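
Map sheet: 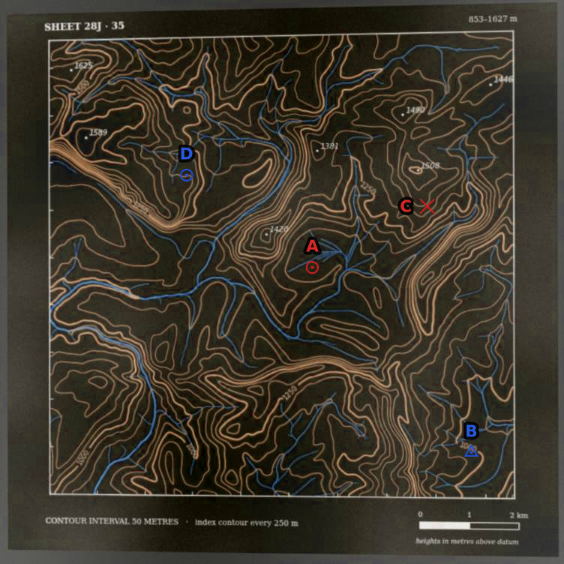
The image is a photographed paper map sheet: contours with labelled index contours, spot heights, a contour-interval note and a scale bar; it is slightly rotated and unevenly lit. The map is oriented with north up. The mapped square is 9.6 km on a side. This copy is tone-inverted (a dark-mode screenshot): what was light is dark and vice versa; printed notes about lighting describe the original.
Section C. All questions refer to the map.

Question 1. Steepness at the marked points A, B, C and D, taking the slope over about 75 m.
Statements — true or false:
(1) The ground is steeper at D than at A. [true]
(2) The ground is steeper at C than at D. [true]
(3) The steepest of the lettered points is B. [false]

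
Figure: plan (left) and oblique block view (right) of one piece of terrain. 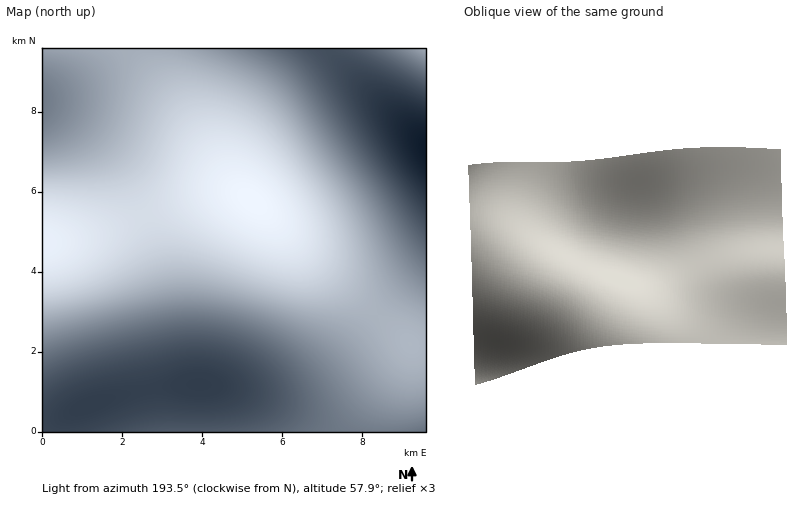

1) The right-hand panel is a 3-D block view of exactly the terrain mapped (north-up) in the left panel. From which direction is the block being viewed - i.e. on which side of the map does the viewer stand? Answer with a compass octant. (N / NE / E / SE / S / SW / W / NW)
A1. N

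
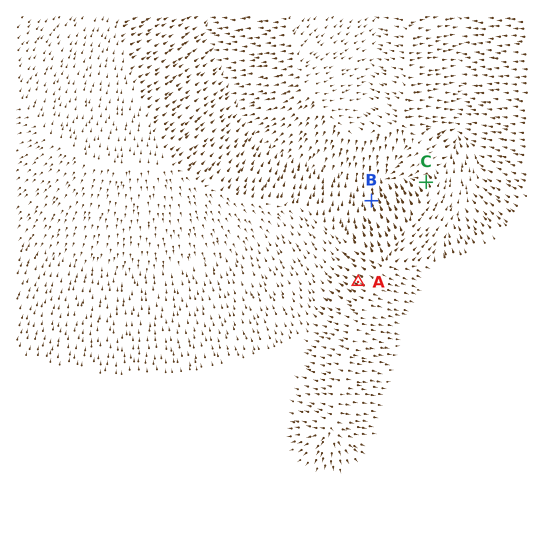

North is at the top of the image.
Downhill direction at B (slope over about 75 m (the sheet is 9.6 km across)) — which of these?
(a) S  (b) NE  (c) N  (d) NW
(c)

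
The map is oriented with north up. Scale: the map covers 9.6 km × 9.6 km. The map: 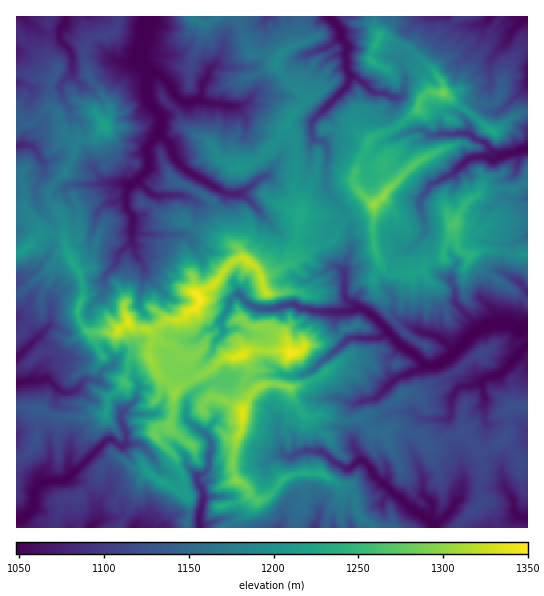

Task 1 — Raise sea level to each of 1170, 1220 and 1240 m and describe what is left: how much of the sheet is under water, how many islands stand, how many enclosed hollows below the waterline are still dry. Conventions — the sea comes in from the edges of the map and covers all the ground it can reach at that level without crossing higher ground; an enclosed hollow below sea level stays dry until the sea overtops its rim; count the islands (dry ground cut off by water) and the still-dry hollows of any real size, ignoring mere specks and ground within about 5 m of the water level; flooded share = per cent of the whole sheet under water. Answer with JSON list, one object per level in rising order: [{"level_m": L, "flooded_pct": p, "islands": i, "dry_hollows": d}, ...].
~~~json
[{"level_m": 1170, "flooded_pct": 61, "islands": 1, "dry_hollows": 0}, {"level_m": 1220, "flooded_pct": 83, "islands": 4, "dry_hollows": 0}, {"level_m": 1240, "flooded_pct": 88, "islands": 4, "dry_hollows": 0}]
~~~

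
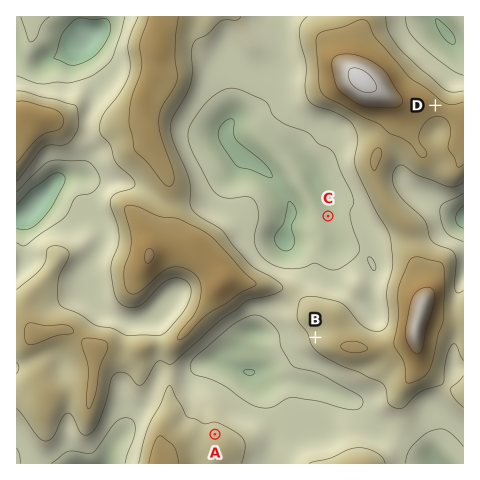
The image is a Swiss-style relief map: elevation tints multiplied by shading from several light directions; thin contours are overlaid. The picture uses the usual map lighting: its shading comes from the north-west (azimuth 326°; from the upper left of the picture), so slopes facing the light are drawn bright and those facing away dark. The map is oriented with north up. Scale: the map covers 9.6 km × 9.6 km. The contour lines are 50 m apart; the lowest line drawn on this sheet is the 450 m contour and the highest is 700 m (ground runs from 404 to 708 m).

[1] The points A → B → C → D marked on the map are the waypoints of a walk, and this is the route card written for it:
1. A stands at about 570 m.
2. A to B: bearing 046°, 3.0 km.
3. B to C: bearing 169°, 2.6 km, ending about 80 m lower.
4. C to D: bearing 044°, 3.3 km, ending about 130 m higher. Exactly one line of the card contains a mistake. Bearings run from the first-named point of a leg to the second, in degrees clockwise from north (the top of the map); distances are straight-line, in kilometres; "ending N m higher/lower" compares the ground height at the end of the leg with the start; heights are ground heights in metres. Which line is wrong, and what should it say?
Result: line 3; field bearing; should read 6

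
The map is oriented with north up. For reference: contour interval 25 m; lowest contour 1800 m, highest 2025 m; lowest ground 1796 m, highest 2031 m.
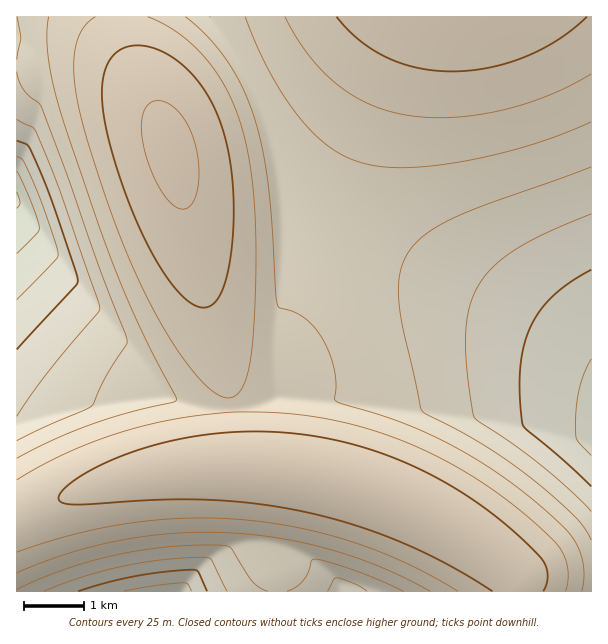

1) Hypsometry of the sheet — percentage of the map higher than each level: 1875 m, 94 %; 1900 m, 86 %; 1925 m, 75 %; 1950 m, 55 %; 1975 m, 38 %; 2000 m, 20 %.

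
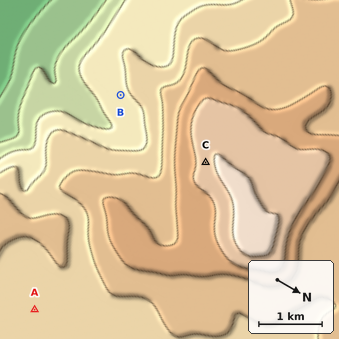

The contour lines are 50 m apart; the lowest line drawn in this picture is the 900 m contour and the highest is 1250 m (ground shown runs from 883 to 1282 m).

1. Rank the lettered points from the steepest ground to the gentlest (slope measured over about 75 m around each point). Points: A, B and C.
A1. C B A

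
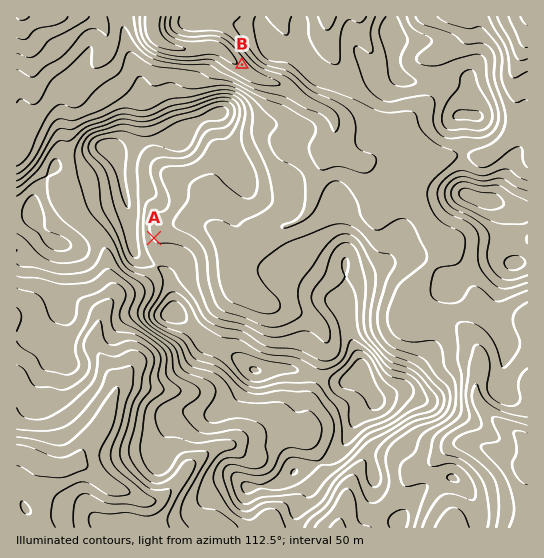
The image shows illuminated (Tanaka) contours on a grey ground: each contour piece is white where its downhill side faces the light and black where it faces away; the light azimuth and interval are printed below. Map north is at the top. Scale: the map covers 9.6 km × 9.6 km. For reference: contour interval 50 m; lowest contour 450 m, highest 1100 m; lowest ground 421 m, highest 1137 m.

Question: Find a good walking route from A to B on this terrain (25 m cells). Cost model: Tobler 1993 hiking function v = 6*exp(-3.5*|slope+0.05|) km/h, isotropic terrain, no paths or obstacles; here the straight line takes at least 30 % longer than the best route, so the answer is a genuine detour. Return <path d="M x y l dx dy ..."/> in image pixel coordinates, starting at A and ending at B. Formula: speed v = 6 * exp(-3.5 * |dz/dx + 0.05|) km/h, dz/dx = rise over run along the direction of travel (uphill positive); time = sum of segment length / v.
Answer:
<path d="M154 238l8-8 1-3 44-44 15-14 3-2 12-12 24-48 0-8-3-5-12-12-4-8 0-3 1-2 0-2-1-2"/>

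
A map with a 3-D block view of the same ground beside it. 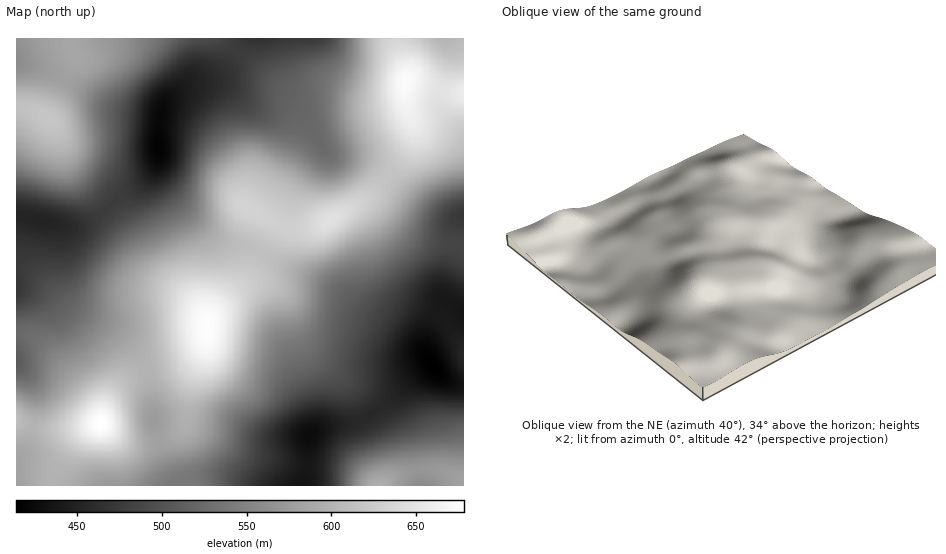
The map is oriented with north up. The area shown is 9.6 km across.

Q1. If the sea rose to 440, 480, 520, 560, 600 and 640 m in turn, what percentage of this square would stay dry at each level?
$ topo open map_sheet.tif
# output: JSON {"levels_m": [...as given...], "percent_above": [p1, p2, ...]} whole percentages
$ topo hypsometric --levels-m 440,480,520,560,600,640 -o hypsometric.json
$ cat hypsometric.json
{"levels_m": [440, 480, 520, 560, 600, 640], "percent_above": [96, 80, 63, 46, 26, 7]}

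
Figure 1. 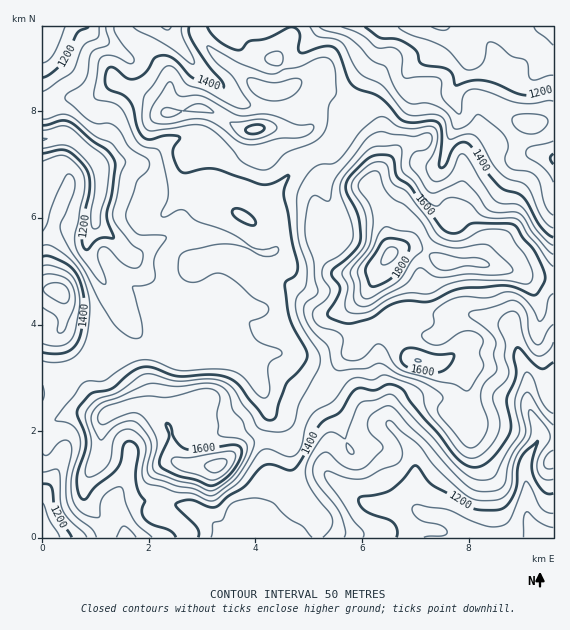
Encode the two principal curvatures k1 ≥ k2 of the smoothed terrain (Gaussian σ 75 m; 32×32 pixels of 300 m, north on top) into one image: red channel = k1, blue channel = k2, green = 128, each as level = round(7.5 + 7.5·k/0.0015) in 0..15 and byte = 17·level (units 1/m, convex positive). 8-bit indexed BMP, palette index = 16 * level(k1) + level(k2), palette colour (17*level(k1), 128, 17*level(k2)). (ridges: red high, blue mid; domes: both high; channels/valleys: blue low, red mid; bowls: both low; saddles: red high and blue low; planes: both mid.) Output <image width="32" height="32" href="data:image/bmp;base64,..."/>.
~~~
<image width="32" height="32" href="data:image/bmp;base64,Qk02CAAAAAAAADYEAAAoAAAAIAAAACAAAAABAAgAAAAAAAAEAAATCwAAEwsAAAABAAAAAAAAAIAAABGAAAAigAAAM4AAAESAAABVgAAAZoAAAHeAAACIgAAAmYAAAKqAAAC7gAAAzIAAAN2AAADugAAA/4AAAACAEQARgBEAIoARADOAEQBEgBEAVYARAGaAEQB3gBEAiIARAJmAEQCqgBEAu4ARAMyAEQDdgBEA7oARAP+AEQAAgCIAEYAiACKAIgAzgCIARIAiAFWAIgBmgCIAd4AiAIiAIgCZgCIAqoAiALuAIgDMgCIA3YAiAO6AIgD/gCIAAIAzABGAMwAigDMAM4AzAESAMwBVgDMAZoAzAHeAMwCIgDMAmYAzAKqAMwC7gDMAzIAzAN2AMwDugDMA/4AzAACARAARgEQAIoBEADOARABEgEQAVYBEAGaARAB3gEQAiIBEAJmARACqgEQAu4BEAMyARADdgEQA7oBEAP+ARAAAgFUAEYBVACKAVQAzgFUARIBVAFWAVQBmgFUAd4BVAIiAVQCZgFUAqoBVALuAVQDMgFUA3YBVAO6AVQD/gFUAAIBmABGAZgAigGYAM4BmAESAZgBVgGYAZoBmAHeAZgCIgGYAmYBmAKqAZgC7gGYAzIBmAN2AZgDugGYA/4BmAACAdwARgHcAIoB3ADOAdwBEgHcAVYB3AGaAdwB3gHcAiIB3AJmAdwCqgHcAu4B3AMyAdwDdgHcA7oB3AP+AdwAAgIgAEYCIACKAiAAzgIgARICIAFWAiABmgIgAd4CIAIiAiACZgIgAqoCIALuAiADMgIgA3YCIAO6AiAD/gIgAAICZABGAmQAigJkAM4CZAESAmQBVgJkAZoCZAHeAmQCIgJkAmYCZAKqAmQC7gJkAzICZAN2AmQDugJkA/4CZAACAqgARgKoAIoCqADOAqgBEgKoAVYCqAGaAqgB3gKoAiICqAJmAqgCqgKoAu4CqAMyAqgDdgKoA7oCqAP+AqgAAgLsAEYC7ACKAuwAzgLsARIC7AFWAuwBmgLsAd4C7AIiAuwCZgLsAqoC7ALuAuwDMgLsA3YC7AO6AuwD/gLsAAIDMABGAzAAigMwAM4DMAESAzABVgMwAZoDMAHeAzACIgMwAmYDMAKqAzAC7gMwAzIDMAN2AzADugMwA/4DMAACA3QARgN0AIoDdADOA3QBEgN0AVYDdAGaA3QB3gN0AiIDdAJmA3QCqgN0Au4DdAMyA3QDdgN0A7oDdAP+A3QAAgO4AEYDuACKA7gAzgO4ARIDuAFWA7gBmgO4Ad4DuAIiA7gCZgO4AqoDuALuA7gDMgO4A3YDuAO6A7gD/gO4AAID/ABGA/wAigP8AM4D/AESA/wBVgP8AZoD/AHeA/wCIgP8AmYD/AKqA/wC7gP8AzID/AN2A/wDugP8A/4D/AHOFhMbGgqaV1tmkl4WHh4iXqbi2tqiXlpeYhYaWlnSEk6bYxoSVyNi1cKGUZYeHh4fIqHR1hoZ1hXSFlqWVgqhyp/l1dJakcZBh9XKDhXeHt7eEc4WGhnWGhZeYt6Vwx4KV+KaEg+WFpqb6t6KEd6fGY4GUlYaGhIaFp6jJtZDXppDY+aaQxvr59/r7tXF1xZRRlrmnh6eDhYXHtraDkPuncXT3lmFi1rWElOf3sbXqp4Gmuae4pXJ1l9qpp5WQ1qdzY/WEUoTWpnSEg6S0trfWg5WWhoWAhnbHuLmoybFwuLTE+/ejxciWhqeWqIVzlseWpoaEUnWXuNiXuJiogLWGhpXG5/fYl7a4yreWc4SYp7iodZVzlqamlbaWhZRw6ZZ1poRjlqi3xtjq2JVyhpeXp7d0p4RzcpOVx4WWpoDHlIOTdYWWuJVicpKSlISnhoeVxZamotjo+LaouLilgbWntpN1hYSTg3V1dYaFhoVldIW42qak5/i21qeWloC0x8napYSHh4aGhneHdoaYl4SFpoSlhZamg2OE2cmnkNi3lueWg4eGh5iYh3aHp4eGlKjJp6WTk5eGl4STkoNgx8eW+LaThYaImJeXl6eGdmWVyLfG9tdiYoOTY3OUhlLFpun8poGDp5eGhYZ1dYaXhaWEc2Ol+LektriGdYWEhPaVyNilgMe2lJeYmIeGp7inhXTI5tfp2adytci2x/f3ybXGtoDFx2GEqZiYp6enhXVzlsSDhdf5yKL3+PfYp5e4pMW0cLWgpZWThoWFhIOWhIO5p3RClOjYxrR0lbe4t7eDpsakcLW4qKeFhoaWp7iEhMiohGSl1HXIhVKUtsjplmKYt7aAyaiHqJeHl6iohnSFt5eCdbXHp8eRt7iEY8WlY4e42IClt3eGl4eHl4WEhZW4laPI6LbIhYKop4eFpqZ1h7jqkKW4hoW3h3aFhZeWgqemstn7toOUYZXHl4aGp6fY67Rgk6NzhqiYl5eXp6iEgpZzhdf4hIOBguiHdHSUg4CxkJSlpraSlqeWg6KSg5aVgnOFtqbW1uew6ZWWloOVkFCl2JWV6KWBYHLF+Pv25ui3g4SmtqXH+pCkpoaVubjpw8iXZYTI+/f39vaCoaBzhbd1haXHdGTFooOmlsfIuLfHt7aGtaW3lce3cIC01raElqe2qKdzhbRhyLmnhnWnhpeFpuq1lrjHhIBy1/i158aXp4WGpnOnyaSkloWFdJVlhoa3yGOFx7dwpPfGg5STpsmodYa3hnSFpmSFhoeHhWV3p7ahlca2gJP3pXSWuJaDuMiWlqe4ppeXdJaXh5iGhYeWgsjHlnSh+aVjh4aFp7aTlJWEcpN0hYSXmIeHhoY="/>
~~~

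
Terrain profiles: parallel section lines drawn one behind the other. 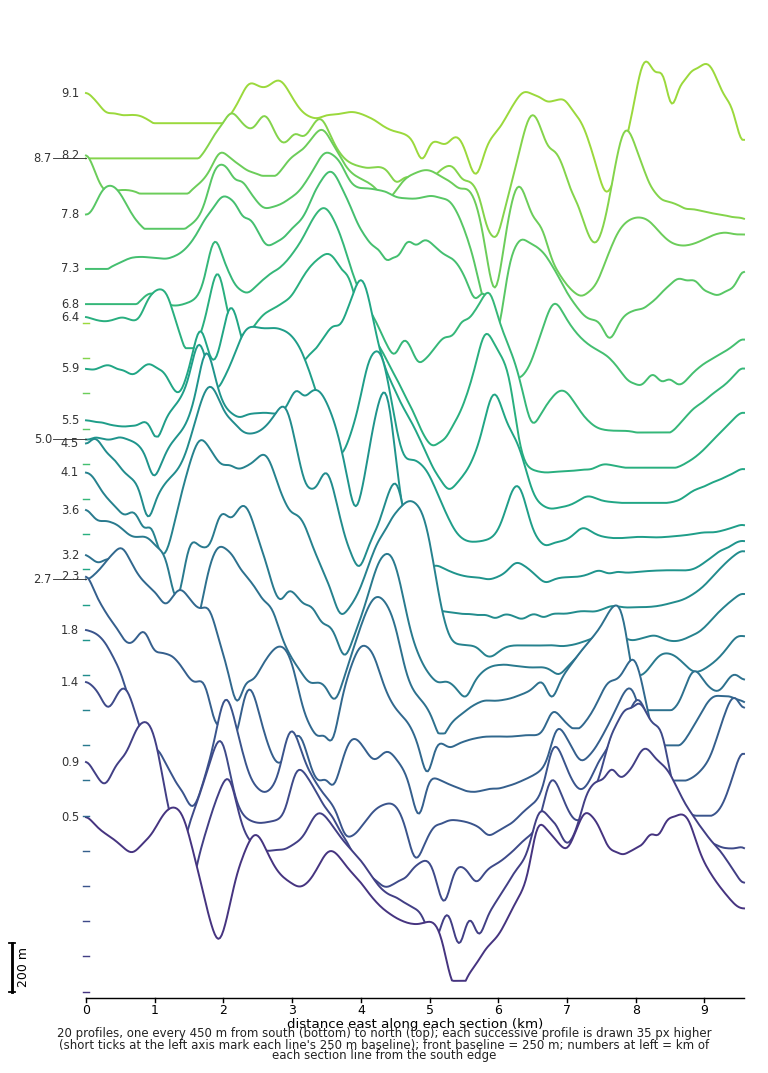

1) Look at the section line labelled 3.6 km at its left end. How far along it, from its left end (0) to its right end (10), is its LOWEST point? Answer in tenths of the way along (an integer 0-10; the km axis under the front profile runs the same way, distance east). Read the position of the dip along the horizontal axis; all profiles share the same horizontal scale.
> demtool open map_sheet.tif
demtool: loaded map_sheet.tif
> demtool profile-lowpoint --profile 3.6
6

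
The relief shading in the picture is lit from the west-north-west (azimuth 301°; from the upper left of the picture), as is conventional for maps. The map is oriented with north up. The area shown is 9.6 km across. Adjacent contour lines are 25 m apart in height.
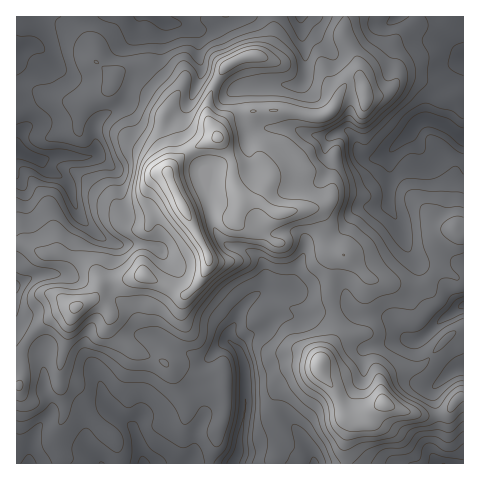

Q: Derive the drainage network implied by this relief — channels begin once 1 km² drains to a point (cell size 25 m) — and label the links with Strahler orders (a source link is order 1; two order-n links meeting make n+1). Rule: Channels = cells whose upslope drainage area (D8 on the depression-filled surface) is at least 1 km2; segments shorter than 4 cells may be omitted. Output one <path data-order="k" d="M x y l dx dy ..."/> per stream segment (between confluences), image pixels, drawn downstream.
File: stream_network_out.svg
<path data-order="1" d="M400 463l44 0"/><path data-order="1" d="M299 432l2 2 11 19 2 7 0 3"/><path data-order="2" d="M134 430l4 10 3 18 2 1 0 4 1 0"/><path data-order="1" d="M199 427l-4 11 0 14-2 4-7 7-4 0"/><path data-order="1" d="M134 425l0 5"/><path data-order="1" d="M45 388l0 3 7 12 0 8-14 16-5 10-2 7 0 5-2 2 0 12"/><path data-order="1" d="M439 383l14-13 6-2 4 0 0-1"/><path data-order="1" d="M96 371l0 3 5 10 2 14 2 5 15 16 5 2 9 9"/><path data-order="2" d="M239 351l6 18 0 42-1 1 0 6-1 1 0 6-2 7 0 5-2 1 0 11-1 2 0 3-4 7 0 2"/><path data-order="1" d="M364 350l3-2 3-1 15-1 1-2 13-2 1-1 16 0 1-1"/><path data-order="2" d="M230 342l9 9"/><path data-order="2" d="M417 340l2 0 6-4 17-17 7-4 10-8 4-1 0-1"/><path data-order="1" d="M147 335l12 2 9 5 6 5 23 10 12 0 15-15 6 0"/><path data-order="1" d="M264 329l-4 3-8 2-13 13 0 4"/><path data-order="1" d="M361 315l23 0 2 1 24 24 7 0"/><path data-order="2" d="M257 294l-16 15-4 7 0 3-8 15 0 7 1 1"/><path data-order="1" d="M42 274l-7 2-14 8-3 0-1 2"/><path data-order="1" d="M157 250l-3 0-4-5-5 0-1-1-29 0-11-5-8-5-16-17-7-18-3-12-2-4-7-7-12-4-11-13"/><path data-order="1" d="M305 249l-1 7-7 13 0 3-2 1 0 10-2 4-3 4-27 0-6 3"/><path data-order="1" d="M404 237l-7-17-5-6-3-7 0-4"/><path data-order="1" d="M384 207l5-4"/><path data-order="2" d="M389 203l0-50 11-12"/><path data-order="1" d="M208 194l0 6 1 1 0 6 1 1 1 13 3 7 4 8 12 10 11 2 15 7 8 9 0 23-7 7"/><path data-order="1" d="M17 176l0-25"/><path data-order="1" d="M328 172l1-1 0-9-3-5 0-12 1-4 7-7"/><path data-order="2" d="M38 159l-11-4-7-4-3 0"/><path data-order="1" d="M102 158l-4-3-4 0"/><path data-order="2" d="M94 155l-3 2-35-2-9 4-9 0"/><path data-order="1" d="M18 141l0 7-1 0 0 3"/><path data-order="3" d="M400 141l12-11"/><path data-order="1" d="M411 139l0-7 1-2"/><path data-order="2" d="M334 134l8-3 6 0 7 7 3 13 7 7 13 0 4-3 2 0 15-14 1 0"/><path data-order="1" d="M253 131l7-1 2-1 33 0 10 4 9 1 1 2 17 0 2-2"/><path data-order="3" d="M412 130l8-10 13 0 15 9 5 1 5 4 4 3 1 0 0-1"/><path data-order="1" d="M122 105l-5 4-14 7-7 7-1 2 1 28-2 2"/><path data-order="1" d="M192 98l9-22 0-14-2-6 0-21-6-6-7-3-4-1-7 0-1-1-6 0-4-3-5-4-2 0"/><path data-order="1" d="M255 87l10-2 1-1 34 0 5-4 0-33-1-1 0-7-2-1 0-14-1-2 0-5"/><path data-order="1" d="M38 47l-13 0-6 3-2 0 0 2"/><path data-order="1" d="M447 45l9 9 6 1 1 2"/><path data-order="1" d="M141 17l16 0"/>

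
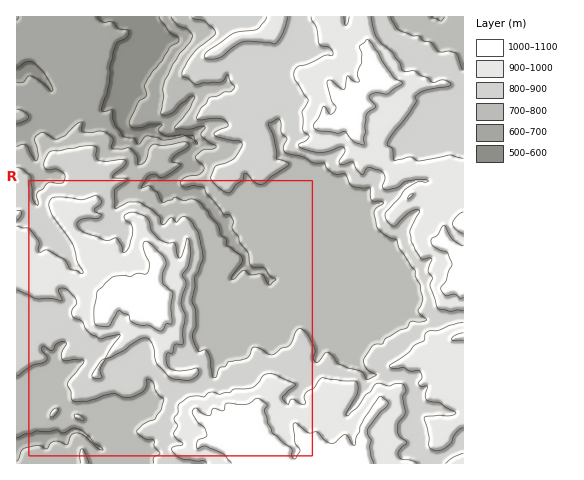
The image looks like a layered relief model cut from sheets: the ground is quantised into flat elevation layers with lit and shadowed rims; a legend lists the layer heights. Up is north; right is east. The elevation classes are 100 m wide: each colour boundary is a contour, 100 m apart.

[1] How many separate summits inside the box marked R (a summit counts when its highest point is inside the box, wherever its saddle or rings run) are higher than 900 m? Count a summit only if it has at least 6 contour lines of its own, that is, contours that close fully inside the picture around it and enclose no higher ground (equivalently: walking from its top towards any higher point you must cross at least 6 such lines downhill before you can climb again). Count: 0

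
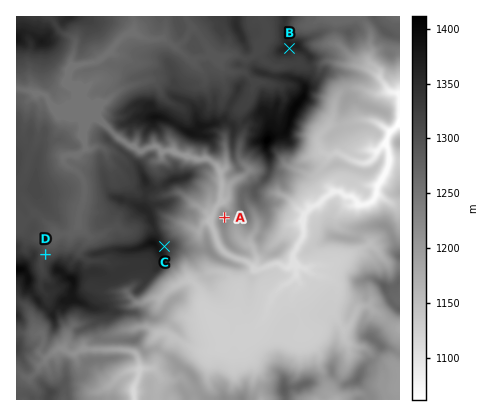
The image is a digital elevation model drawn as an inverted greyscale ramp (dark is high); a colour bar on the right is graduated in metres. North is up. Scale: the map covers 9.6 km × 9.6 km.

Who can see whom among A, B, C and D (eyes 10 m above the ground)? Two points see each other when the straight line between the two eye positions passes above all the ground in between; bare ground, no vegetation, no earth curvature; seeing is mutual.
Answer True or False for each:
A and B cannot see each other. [True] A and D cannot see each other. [True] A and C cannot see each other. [False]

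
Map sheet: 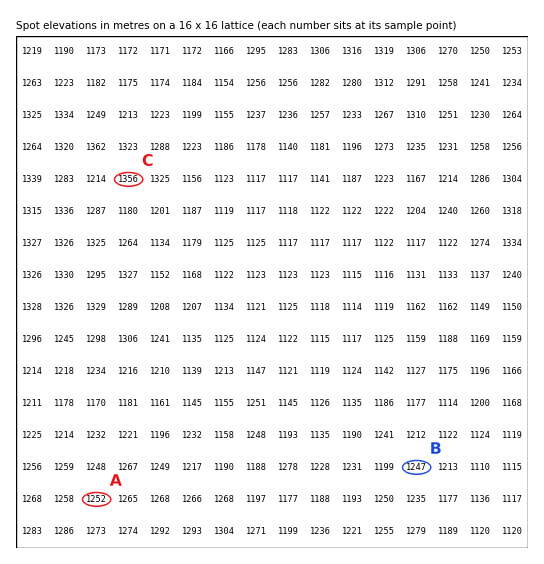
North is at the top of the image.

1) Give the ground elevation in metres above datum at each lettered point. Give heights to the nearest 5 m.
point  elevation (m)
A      1250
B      1245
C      1355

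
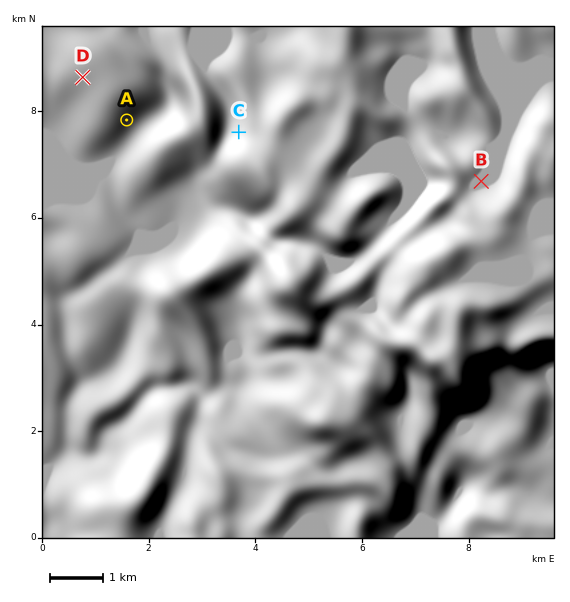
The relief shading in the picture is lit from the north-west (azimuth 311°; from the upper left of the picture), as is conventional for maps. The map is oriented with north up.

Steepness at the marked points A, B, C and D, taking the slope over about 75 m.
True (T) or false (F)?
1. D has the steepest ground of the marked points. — F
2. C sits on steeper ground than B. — T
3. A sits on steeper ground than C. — F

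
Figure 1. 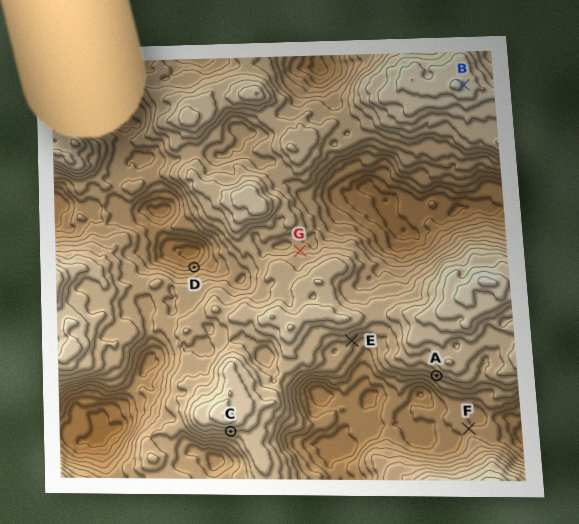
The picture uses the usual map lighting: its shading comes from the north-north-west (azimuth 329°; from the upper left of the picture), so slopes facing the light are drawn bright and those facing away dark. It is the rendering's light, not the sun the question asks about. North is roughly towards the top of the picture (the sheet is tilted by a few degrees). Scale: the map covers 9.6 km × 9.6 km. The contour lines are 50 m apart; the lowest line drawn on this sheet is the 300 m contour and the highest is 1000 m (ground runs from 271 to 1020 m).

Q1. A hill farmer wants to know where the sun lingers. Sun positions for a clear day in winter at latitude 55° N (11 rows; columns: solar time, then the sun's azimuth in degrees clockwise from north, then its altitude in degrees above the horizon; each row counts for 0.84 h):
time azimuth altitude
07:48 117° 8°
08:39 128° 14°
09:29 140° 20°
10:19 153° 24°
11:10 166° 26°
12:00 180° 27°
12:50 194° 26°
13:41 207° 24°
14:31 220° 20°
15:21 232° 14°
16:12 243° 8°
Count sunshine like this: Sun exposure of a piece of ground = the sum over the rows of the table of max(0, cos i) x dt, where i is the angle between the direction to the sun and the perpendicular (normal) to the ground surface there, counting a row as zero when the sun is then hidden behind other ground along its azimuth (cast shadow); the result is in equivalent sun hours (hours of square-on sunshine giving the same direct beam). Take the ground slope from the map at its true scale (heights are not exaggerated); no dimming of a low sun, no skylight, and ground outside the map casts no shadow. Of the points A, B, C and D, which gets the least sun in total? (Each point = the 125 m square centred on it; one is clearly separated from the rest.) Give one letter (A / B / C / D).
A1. D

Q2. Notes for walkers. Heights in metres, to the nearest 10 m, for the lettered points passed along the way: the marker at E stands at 630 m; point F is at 510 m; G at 640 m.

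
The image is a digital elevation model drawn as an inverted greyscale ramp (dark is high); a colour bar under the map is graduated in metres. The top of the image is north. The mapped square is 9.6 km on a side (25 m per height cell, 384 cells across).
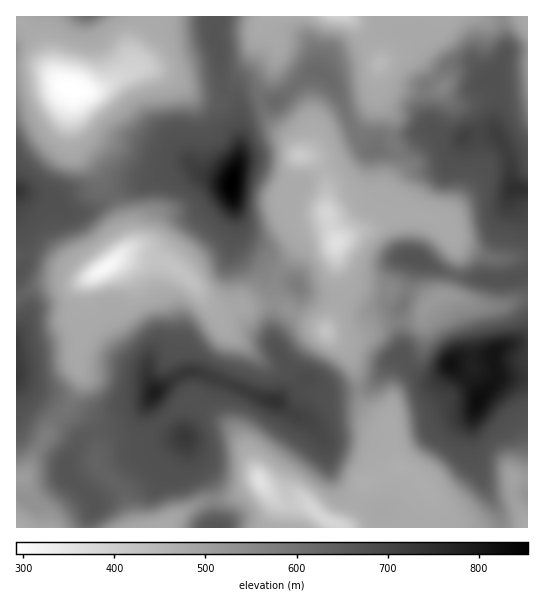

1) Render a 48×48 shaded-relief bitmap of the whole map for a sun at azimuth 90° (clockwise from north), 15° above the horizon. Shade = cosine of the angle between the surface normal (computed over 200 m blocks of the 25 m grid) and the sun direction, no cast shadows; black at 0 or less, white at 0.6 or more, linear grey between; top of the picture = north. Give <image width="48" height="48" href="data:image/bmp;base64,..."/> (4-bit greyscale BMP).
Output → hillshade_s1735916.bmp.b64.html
<image width="48" height="48" href="data:image/bmp;base64,Qk32BAAAAAAAAHYAAAAoAAAAMAAAADAAAAABAAQAAAAAAIAEAAATCwAAEwsAABAAAAAAAAAAAAAAABEREQAiIiIAMzMzAERERABVVVUAZmZmAHd3dwCIiIgAmZmZAKqqqgC7u7sAzMzMAN3d3QDu7u4A////AFVlIUm6h3dRAmndqHeJp0I1Z3dmZlRHqkVkEUeql4mEIli8uoeIU0VWZ3d2ZUNJqWZCI1eIdnmYdnmquWZ0JGZmZ3d2VCJ8lmQRNXeHZVd4mZvMtkZSNoh2ZndmQQO9hVIBV4h2VWZneK3uozQxJ7p2ZndkACbelWMCWIdlVmZmeK79gzMgKeyHd2ZRAVjdhYUSV4dVZmZmeK/6ZDEBSe6Xd1QQFGjLdZhTRodVZmVWib/YUhEkad+3djADVniZdqqENWZlZmVGis7GIBNWed+3dQAlVWiHd6qVRFZlZmZWisyEEkVnid64dAA1Q2qod5mXZVVVVXh2eJljNFZ4id6odAA0MkrKd4iZhkRFMmqXd3dkRXmHic2ocwBFQSjLmIiaqFMjMUq5dmVVZomHecyHgwBFQiabqZmrymEBMkipdmZ4d2d3ectUdBI0REV5qqq9yVEAI2hmd4iHdlZnm9khRUQhR3VpqprOyEEBNHlleIiIY0aJvKYQJXYQOHVpqqrOyFIBI2h2ebl1EVm7qXUgFIgwFmVpqqreuGQiEld3ndlRAozcllVCAnlRFFRGmpvup2ZUEDZ3vrdCApzLlTVUJIljI0RVZ4rul2ZmQiVnvIZUJIqqhURERYllRERERWnep2ZmZVVXqWZlRHeJh2VERZp2VmVUM2ndp2ZndmZohlVlRWZ6qGVDRXqHZURFVJvcunRFZWZ4cyRlVmV7qGZDRWiHUzRWd6zcvcczRGd3QQN3d2aLqGVCNEZmZUVmZpvsq9tzI1ZlMAN5mIiKuVMwA1Z5pjVmVXncqay3M0VUIAN6qamKuUIgAlettRJVVXirqpq6YzRDECR5u7qKykEhAVi8lQA1ZneImruZhkMhEkV5zbiKuVMzNFeYdAA2Znd3eLy4dlMRNVVq7qeKp0RFVmd3YwBGZod3d5u5dlQiNTJ+/pebpSNWZmZmYgA1Z4h3eIiId2UzQwGf/oeKlTRmZmZlUgA0Z6mHiYdlVmZVQgGv/pd5hUVmZlQzVCMzV5mIiHZURWZlQgKv/7d4hlVmZDMTVlVDWImql0RERWZURBGO/+p3ZVRGZDMkZmZUeavLhjI0RFZVZTFd//yFRDE2dlMkZnZUed3JdkMzM1ZmZlJK7/yFRBFGdkNFVnZWif2pdUMiI0VmZmRJ39p2UxJWdTRWVXZXmuyqhCIyIjVmdmVpzbmHUhV3dBNmZWZoqtzMlREzIjRWZVZpupuXQSioYwFXdVVorN3chjATNEVVQkVpl4u3Qmu4UhNnZEVnrN7rhlIBNWZVICV5lniXRJy3YyNmQkVnvt7qdlMzNFVUACaJqFVmZ62nZCNnQTZozt7ZZTRWVUNDADeauVJGaL24ZDNFQjVoz923VEV3dkMyADi7qVIleLy4ZVQiM0Vnz7uWVVeJdUNBAEncmGIUaLuYZWZCIkZWv5h2VmeJdUVBAVrth2MkeKp3ZmZlMkZFvnd2VWiIdWZAAmrthmRGiIdmZmZmU0ZWrWZlM2qodmZAAmrtl2ZomHQ1ZmZmZVVXqg=="/>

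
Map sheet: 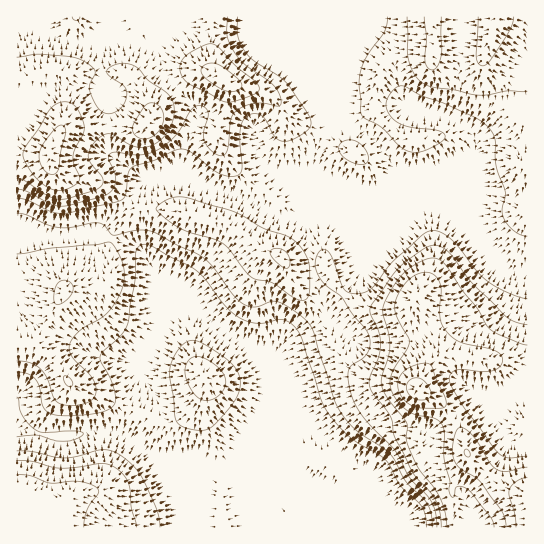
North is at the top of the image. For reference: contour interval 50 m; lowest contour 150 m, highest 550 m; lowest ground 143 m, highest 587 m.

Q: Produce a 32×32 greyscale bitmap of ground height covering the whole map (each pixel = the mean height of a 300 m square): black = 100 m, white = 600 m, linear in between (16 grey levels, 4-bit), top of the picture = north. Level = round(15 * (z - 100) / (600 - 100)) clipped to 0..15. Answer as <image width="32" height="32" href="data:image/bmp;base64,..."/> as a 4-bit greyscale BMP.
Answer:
<image width="32" height="32" href="data:image/bmp;base64,Qk12AgAAAAAAAHYAAAAoAAAAIAAAACAAAAABAAQAAAAAAAACAAATCwAAEwsAABAAAAAAAAAAAAAAABEREQAiIiIAMzMzAERERABVVVUAZmZmAHd3dwCIiIgAmZmZAKqqqgC7u7sAzMzMAN3d3QDu7u4A////AGZmZVRCIiIiIiIiIiN6qs5mZmZUMiIiIiIiIiIkiqveZmZmVDIiIiIiIiIiR6u83mVVVUMiIiIiIiIiI2mrzM1DMzQyIiIiIiIiIjWKrNy6IiIiIiIiIiIiIiRXmqzLqhIiIiIzMzIiIiJFaJqsuqojREMzM0RDIiIjVnm8y6qqI1ZUMiNFVCIiJGeK3sqqqjRmUyIjRVQiIjVni93KqqpVZUMiI0VDIiI1Znq8y7uqZlRDMiIzIiIiRVV5q7uqqVZVRDIiIiIjM0VWeru6qYhWZVVCIiIjREVVZ4q7qph3VWZVQyIiNFVWZmZ6u7qXZlVmVVMiI0Vmd2ZlaKupdlVVVVVTIjRWZ3dmVVaJmGVVRFVVQzRFZnd2ZlVVZ4ZVVkRERFRFZnd2ZVVVVVZlVWZVZVVWZnd2ZVVVVVVVVVVmZ5iHZmZmZVVVVVVVVVVVZpq7qXVVVVZlVVVVVVVVVWesy6h2VVZmZVVVVmVVVVV3vMuYiIZnh1VmVmZlZlVWd6vLqZqod4dWZmZmZmZmVneqy6mbuoeHZndmZmZmZmZ3qqqZmqqIiYd2ZmZmVmZ3d6qqmZmZmauodmZmdmd4iIiqqpmZmZq6h2ZmZnd4mImImZmYmIiaqGZmZmZ3iZiZiIiIiIiIiZdmZmZmZ4mYmpiIiYiIiIiXZmZmZmaJmIqo"/>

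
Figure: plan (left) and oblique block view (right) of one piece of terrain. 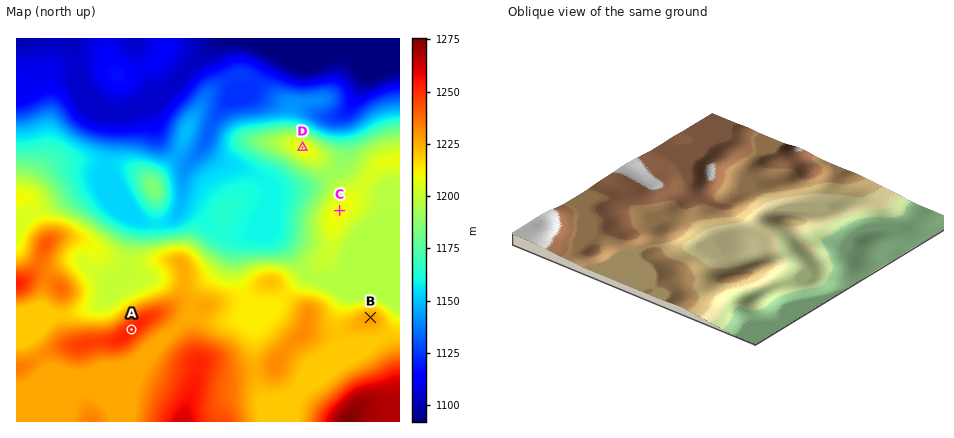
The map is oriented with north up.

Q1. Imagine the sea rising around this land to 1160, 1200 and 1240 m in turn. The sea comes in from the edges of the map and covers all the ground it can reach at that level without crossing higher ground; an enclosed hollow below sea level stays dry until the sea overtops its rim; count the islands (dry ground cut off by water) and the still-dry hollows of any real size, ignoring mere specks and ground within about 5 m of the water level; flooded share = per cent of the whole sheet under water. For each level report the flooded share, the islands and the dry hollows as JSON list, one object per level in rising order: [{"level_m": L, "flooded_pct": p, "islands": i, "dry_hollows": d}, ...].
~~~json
[{"level_m": 1160, "flooded_pct": 33, "islands": 1, "dry_hollows": 0}, {"level_m": 1200, "flooded_pct": 54, "islands": 1, "dry_hollows": 0}, {"level_m": 1240, "flooded_pct": 92, "islands": 1, "dry_hollows": 0}]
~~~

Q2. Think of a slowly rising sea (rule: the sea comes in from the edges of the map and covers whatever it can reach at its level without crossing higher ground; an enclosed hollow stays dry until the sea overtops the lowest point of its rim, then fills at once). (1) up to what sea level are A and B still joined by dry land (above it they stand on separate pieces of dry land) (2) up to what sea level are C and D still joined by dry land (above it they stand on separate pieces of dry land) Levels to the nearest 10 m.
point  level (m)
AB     1220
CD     1190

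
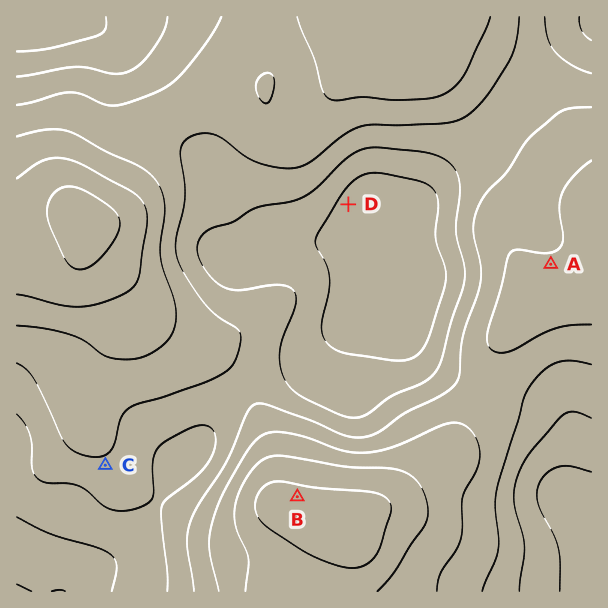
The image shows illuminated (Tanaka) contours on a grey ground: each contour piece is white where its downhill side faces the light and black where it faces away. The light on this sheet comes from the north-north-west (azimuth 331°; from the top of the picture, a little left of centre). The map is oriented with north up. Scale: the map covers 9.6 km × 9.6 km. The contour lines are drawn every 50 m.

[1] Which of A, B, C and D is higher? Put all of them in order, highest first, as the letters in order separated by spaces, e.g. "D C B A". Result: B A C D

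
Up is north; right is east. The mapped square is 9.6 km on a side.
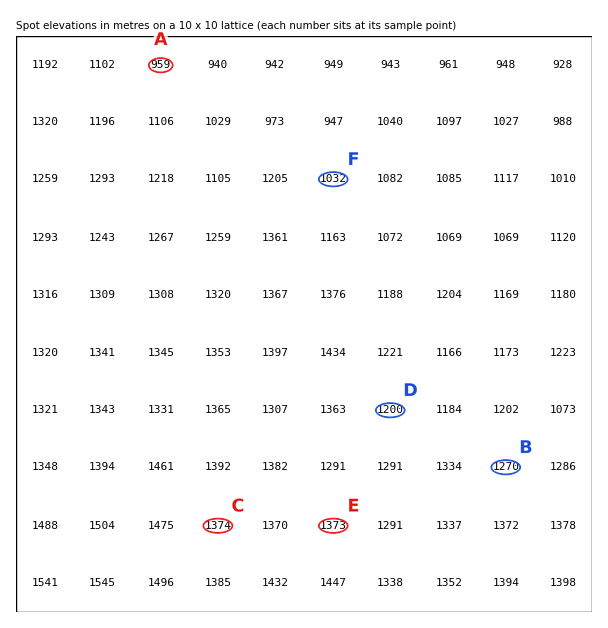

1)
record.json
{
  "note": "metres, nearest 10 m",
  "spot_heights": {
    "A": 960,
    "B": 1270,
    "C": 1370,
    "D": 1200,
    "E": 1370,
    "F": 1030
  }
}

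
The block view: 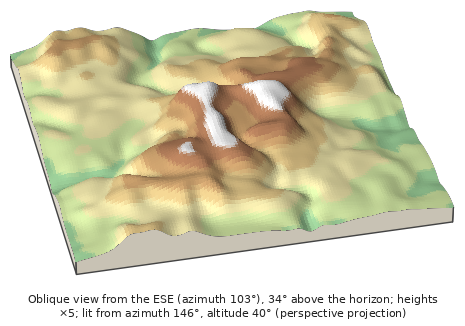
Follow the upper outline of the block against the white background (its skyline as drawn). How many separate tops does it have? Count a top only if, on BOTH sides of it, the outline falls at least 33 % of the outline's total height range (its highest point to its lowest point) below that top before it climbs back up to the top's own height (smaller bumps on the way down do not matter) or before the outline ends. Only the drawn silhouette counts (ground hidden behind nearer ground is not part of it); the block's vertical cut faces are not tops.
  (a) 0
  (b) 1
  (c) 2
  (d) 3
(a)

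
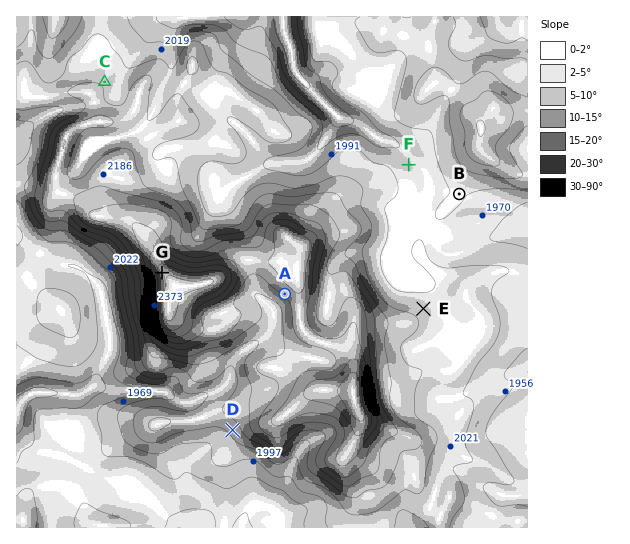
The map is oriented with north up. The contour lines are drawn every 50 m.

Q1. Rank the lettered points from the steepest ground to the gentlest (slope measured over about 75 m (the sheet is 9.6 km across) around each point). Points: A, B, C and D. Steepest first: A D C B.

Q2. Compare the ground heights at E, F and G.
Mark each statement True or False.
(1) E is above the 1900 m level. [True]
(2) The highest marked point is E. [False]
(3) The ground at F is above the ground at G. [False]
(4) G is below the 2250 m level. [False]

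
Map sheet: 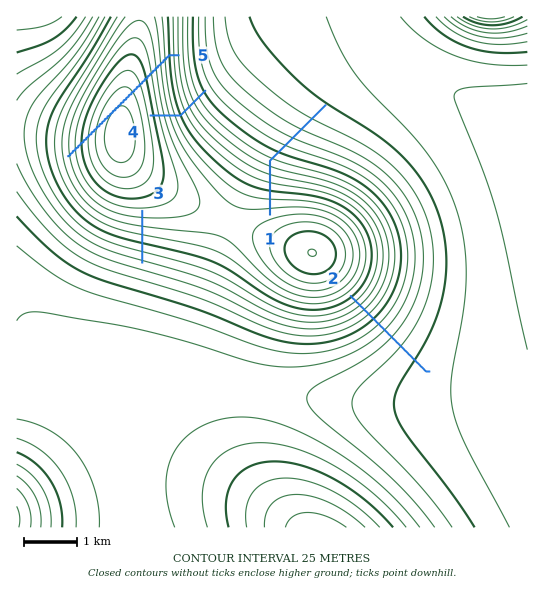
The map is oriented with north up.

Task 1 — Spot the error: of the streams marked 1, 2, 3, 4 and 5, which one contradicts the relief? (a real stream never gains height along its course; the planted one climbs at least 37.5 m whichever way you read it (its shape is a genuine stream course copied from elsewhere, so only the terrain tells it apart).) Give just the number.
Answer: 5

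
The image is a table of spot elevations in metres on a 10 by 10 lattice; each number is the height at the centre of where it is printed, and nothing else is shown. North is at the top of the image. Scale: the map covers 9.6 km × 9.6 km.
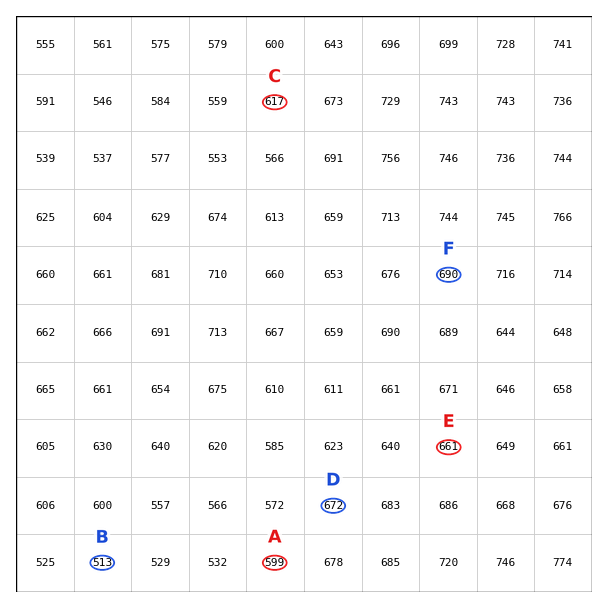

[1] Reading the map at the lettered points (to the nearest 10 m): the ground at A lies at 600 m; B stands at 510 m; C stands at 620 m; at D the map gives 670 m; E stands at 660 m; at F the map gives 690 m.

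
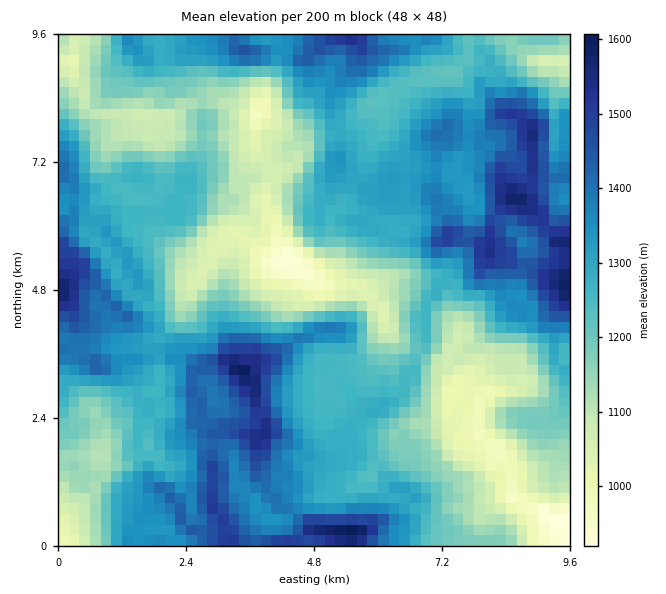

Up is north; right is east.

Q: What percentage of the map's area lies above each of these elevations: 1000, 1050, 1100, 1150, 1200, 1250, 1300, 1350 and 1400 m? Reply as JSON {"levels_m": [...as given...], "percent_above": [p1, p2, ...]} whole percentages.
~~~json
{"levels_m": [1000, 1050, 1100, 1150, 1200, 1250, 1300, 1350, 1400], "percent_above": [97, 91, 83, 75, 65, 56, 40, 27, 17]}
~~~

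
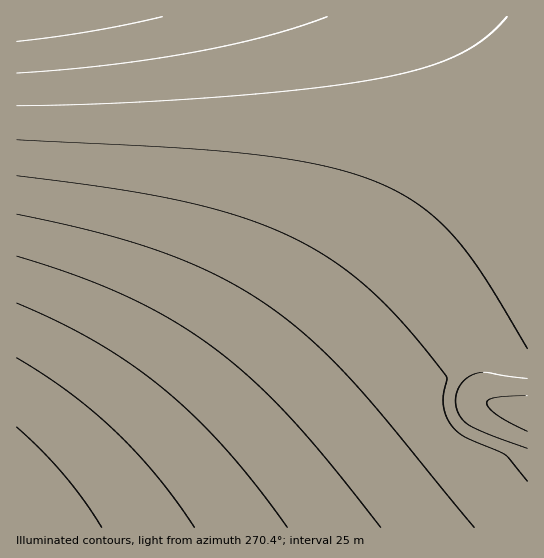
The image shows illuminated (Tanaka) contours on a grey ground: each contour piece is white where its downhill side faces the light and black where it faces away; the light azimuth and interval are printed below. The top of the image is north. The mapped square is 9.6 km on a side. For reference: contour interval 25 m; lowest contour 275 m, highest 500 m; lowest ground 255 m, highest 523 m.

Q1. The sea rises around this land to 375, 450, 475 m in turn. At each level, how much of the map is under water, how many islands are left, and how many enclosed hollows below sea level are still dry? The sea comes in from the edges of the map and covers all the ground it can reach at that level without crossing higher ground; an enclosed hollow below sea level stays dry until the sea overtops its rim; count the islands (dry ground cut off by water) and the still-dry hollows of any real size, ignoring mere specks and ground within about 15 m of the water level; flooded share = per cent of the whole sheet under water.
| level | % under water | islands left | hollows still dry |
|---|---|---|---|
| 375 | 49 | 0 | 0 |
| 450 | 86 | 0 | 0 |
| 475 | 93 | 0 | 0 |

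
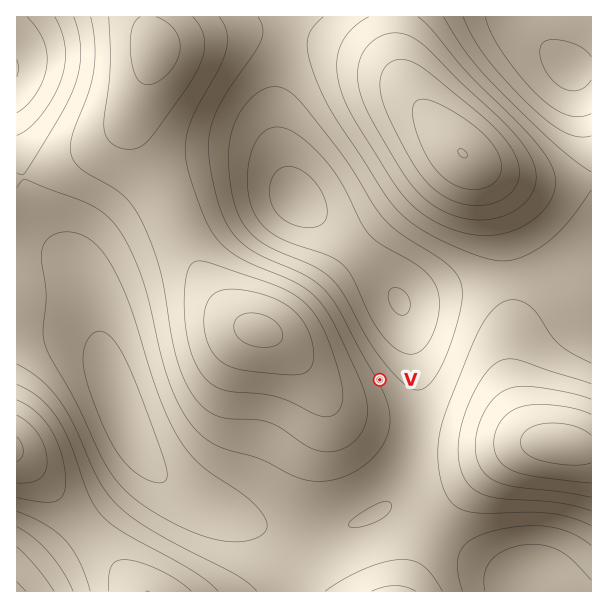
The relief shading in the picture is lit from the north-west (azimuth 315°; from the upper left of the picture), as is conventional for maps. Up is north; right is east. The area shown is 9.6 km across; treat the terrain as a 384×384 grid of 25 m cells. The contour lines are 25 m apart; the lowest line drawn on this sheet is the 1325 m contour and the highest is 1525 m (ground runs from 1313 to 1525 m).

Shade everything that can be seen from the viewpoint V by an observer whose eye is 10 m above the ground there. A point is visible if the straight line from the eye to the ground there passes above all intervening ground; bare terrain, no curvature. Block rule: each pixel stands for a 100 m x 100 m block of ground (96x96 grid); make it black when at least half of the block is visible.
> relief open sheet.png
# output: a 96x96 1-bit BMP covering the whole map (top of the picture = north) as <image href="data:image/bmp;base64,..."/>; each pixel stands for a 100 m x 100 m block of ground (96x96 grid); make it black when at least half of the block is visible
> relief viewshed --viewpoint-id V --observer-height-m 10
<image width="96" height="96" href="data:image/bmp;base64,Qk2+BAAAAAAAAD4AAAAoAAAAYAAAAGAAAAABAAEAAAAAAIAEAAATCwAAEwsAAAIAAAAAAAAA////AAAAAAAAAAAAAAAAA//AAAAAAAAAAAAAA/+AAAAAAAAAAAAAAf+AAAAAAAAAAAAAAP8AAAAAAAAAAAAAAP8AAAAAAAAAAAAAAH8AAAAAAAAAAAAAAD4AAAAAAAAAAAAAAD4AAAAAAAAAAAAAAD4AAAAAAAAAAAAAAB4AAAAAAAAAAAAAAB4AAAAAAAAAAAAAAB4AAAAAAAAAAAAAAB4AAAAAAAAAAAAAAB4AAAAAAAAAAAAAAB8AAAAAAAAAAAAAAB8AAAAAAAAAAAAAAB+AAAAAAAAAAAAAAB/AAAAAAAAAAAAAAD/gAAAAAAAAAAAAAD/4AAAAAAAAAAAAAD/8AAAAAAAAAAAAAD//AAAAAAAAAAAAAD//gAAAAAAAAAAAAH//wAAAAAAAAAAAAH//8AAAAAAAAAAAAH//+AAAAAAAAAAAAP///AAAAAAAAAAAAP///AAAAAAAAAAAAf///AAAAAAAAAAAA////AAAAAAAAAAAD////AAAAAAAAAAAP///+AAAAAAAAAAAf///8AAAAAAAAAAA////4AAAAAAAAAAB////4AAAAAAAAAAD////wAAAAAAAAAAH////wAAAAAAAAAAP////gAAAAAAAAAAf////gAAAAAAAAAA/////gAAAAAAAAAB/////gAAAAAAAAAB/////gAAAAAAAAAD/////gAAAAAAAAAB/////gAAAAAAAAAB/////gAAAAAAAAAA/////gAAAAAAAAAAP////gAAAAAAAAAAH////gAAAAAAAAAAD////gAAAAAAAAAAD////wAAAAAAAAAAD////wAAAAAAAAAAD////4AAAAAAAAAAD////8AAAAAAAAAAD/////AAAAAAAAAAD/////gAAAAAAAAAD/////4AAAAAAAAAD/////4AAAAAAAAAD/////8AAAAAAAAAD/////8AAAAAAAAAH/////8AAAAAAAAAH/////4AAAAAAAAAP/////4AAAAAAAAAP/////wAAAAAAAAAP/////AAAAAAAAAAf////+AAAAAAAAAA/////8AAAAAAAAAA/////wAAAAAAAAAB/////gAAAAAAAAAD////+AAAAAAAAAAH////8AAAAAAAAAAP////wAAAAAAAAAAf////gAAAAAAAAAA////+AAAAAAAAAAB////4AAAAAAAAAAD////wAAAAAAAAAAH////gAAAAAAAAAAf////AAAAAAAAAAA////+AAAAAAAAAAD////8AAAAAAAAAAP////4AAAAAAAAAB/////wAAAAAAAAAH/////gAAAAAAAAAf/////AAAAAAAAAB/////8AAAAAAAAAD/////gAAAAAAAAAH////8AAAAAAAAAAP////wAAAAAAAAAAP////gAAAAAAAAAAH////AAAAAAAAAAAH///+AAAAAAAAAAAD///8AAAAAAAAAAAB///4AAAAAAAAAAAAf//wAAAAAAAAAAAAD//gAAAAAAAAAAAAAD+AAAAAAAAAAAAAAAAAAAAAAAAA="/>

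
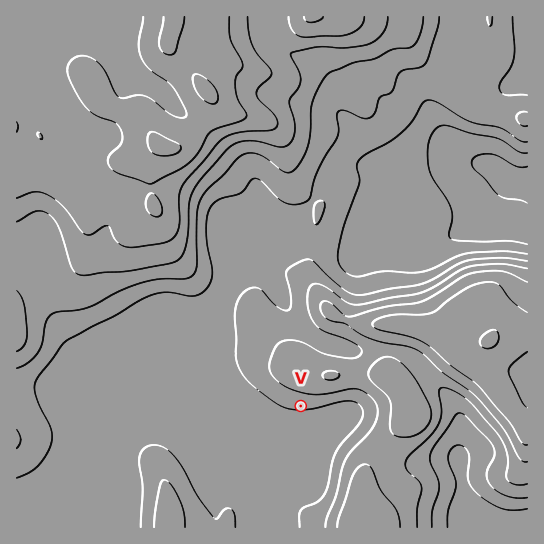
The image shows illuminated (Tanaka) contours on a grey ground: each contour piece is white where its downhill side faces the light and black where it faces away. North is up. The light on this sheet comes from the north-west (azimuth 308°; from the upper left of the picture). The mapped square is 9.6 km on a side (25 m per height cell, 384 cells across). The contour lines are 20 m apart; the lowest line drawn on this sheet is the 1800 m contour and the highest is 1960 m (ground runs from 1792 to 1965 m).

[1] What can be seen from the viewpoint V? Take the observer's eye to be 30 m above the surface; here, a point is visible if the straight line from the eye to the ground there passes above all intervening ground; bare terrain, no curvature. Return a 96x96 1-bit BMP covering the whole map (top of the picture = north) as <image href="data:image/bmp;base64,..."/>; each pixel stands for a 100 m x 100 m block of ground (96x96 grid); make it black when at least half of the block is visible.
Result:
<image width="96" height="96" href="data:image/bmp;base64,Qk2+BAAAAAAAAD4AAAAoAAAAYAAAAGAAAAABAAEAAAAAAIAEAAATCwAAEwsAAAIAAAAAAAAA////AAAAAADAAAAP/////wAAAADgAAAP/////8AAAADwAAAP//////AAAAD4AAAP//////AAAAD8AAAP/////+AAAAD/AAAP/////8AAAAD/gAAP/////4AAAAD/wAAP/////4AAAAD/8AAf/////4AAAAD/+AAf/////8AAAAD//gAf/////8AAAAD//4A//////8AAAAD//8A//////+AAAAD///B//////+AAAAD///x///////AAAAD///////////gAAAD///////////wAAAD///////////8AAAD///////////+AAAD////////////AAAD////////////AAAD////////////AAAD////////////AAAD////////////AAAD///////////+AACD///////////+AAGD///////////8AAMD///////////4AAYD/////////4fwAAwD/////////AHgABgD//////+D8ADgAAAD//////4A4ABAAAAD//////wAAAAAAAwD//////wAAAAABBwD//////gAAAAH/BwD//////gAAAAP+BwD//////hwAAB/4AgD//////hwAAH/gAAD//////hwAMHgAAAD//////AgAeAAAAAD//////AAA4AAAAAD//////AAAwAAAAAD//////AAAAAAAAAD//////AAAAAAAAAD+f////AAAAAAAAAD4P////AAAAAAAAADwH///+AAAAAAAAADgH///+AAAAAAAAADAD///+AAAAAAAAAAAD///+AAAAAAAAAAAD///+AAAAAAAAAAAB///+AAAAAAAAAAAB///+AAAAAAAAAAAB4///gAAAAAAAAAABwP//gAAAAAAAAAABgH//gAAAAAAAAAABgD//wAAAAAAAAAADAD//wAAAAAAAAAADAB//wAAAAAAAAAACAA//wAAAAAAAAAAGAAf/wAAAAAAAAAAEAAf/wAAAAAAAAAAAAAf/4AAAAAAAACAAAAf/8AAAAAAAADAgAA//+AAAAAAAADjAAB//+BwAAAAAADnAAD///D4AAAAAADiAAH////8AAAAAADCAAH////8AAAAAACGAAD////+AAAAAAAEAAB////+AAAAAAAAAAAB///+AAAAAAAAAAAAf///AAAAAAAAAAAAP///AAAAAAAAAAAAH///AAAAAAAAAAAAH//jAAAAAAAAAAAAH/8AAAAAAAAAAAAAP+ABAAAAAAAAAAAAPwADAAAAAAAAAAAAfgADgAAAAAAAAAAAfAAHgAAAAAAAAAAA8AAPwAAAAAAAAAAAAAAP4AAAAAAAAAAAAAAf8AAAAAAAAAAAAAAR8AAAAAAAAAAAAAAA+AAAAAAAAAAAAAAA+AAAAAAAAAAAAAAA/AAAAAAAAAAEAAAB/AAAAAAAAAAMAAAD/gAAAAAAAAAMAAAP/wAAAAAAAAAAAAAP/4AAAAAAAAAAAAAf/8AAAAAAAAAAAAAf/+AAAAAAAAAAAAA//+AAAAAAAAAAAAAf/gAAAAA="/>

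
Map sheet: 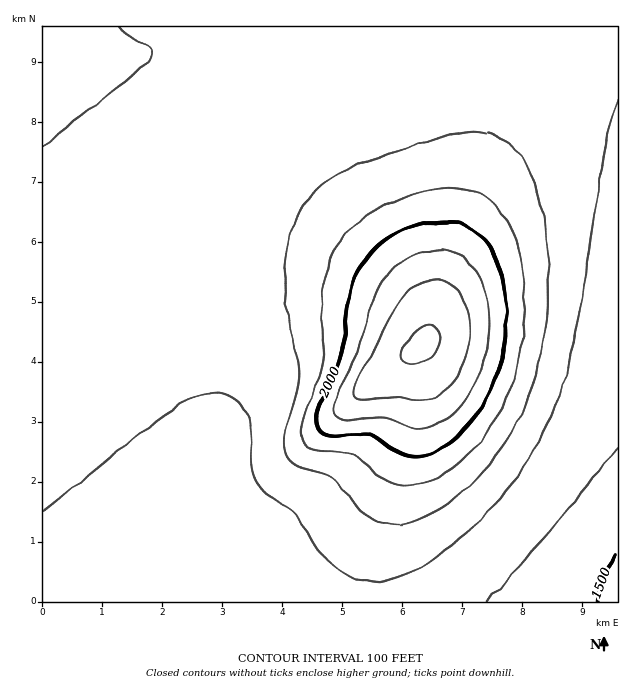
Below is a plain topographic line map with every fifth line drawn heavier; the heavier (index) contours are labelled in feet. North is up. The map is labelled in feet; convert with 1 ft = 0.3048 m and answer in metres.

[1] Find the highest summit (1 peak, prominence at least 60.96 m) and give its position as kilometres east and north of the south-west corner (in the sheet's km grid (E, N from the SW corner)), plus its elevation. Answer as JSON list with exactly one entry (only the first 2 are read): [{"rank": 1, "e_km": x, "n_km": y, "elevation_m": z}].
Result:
[{"rank": 1, "e_km": 6.34, "n_km": 4.29, "elevation_m": 705}]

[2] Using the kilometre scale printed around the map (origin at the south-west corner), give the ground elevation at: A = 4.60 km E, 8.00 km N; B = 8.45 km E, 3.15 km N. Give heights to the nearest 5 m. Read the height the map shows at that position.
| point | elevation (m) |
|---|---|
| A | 535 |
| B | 520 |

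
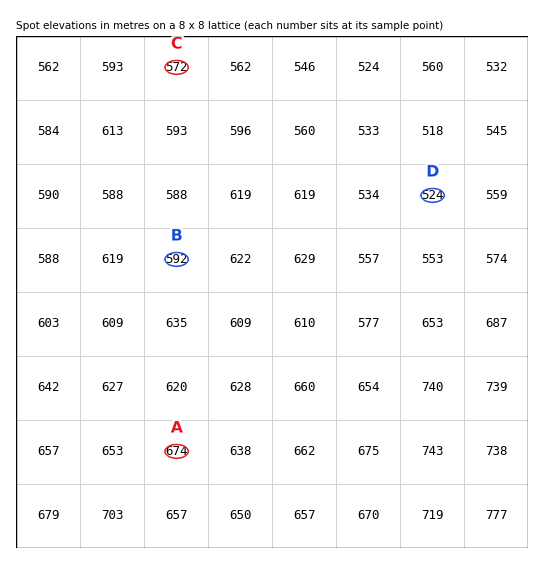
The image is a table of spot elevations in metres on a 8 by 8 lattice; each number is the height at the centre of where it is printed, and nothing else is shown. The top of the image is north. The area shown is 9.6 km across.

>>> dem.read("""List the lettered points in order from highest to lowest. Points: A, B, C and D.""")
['A', 'B', 'C', 'D']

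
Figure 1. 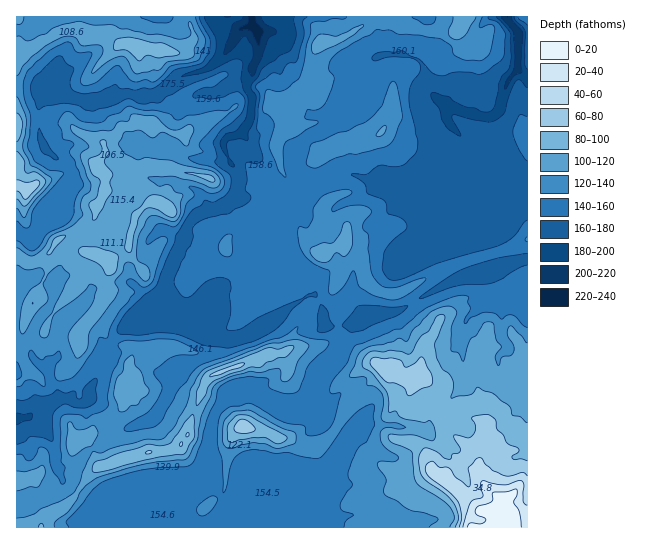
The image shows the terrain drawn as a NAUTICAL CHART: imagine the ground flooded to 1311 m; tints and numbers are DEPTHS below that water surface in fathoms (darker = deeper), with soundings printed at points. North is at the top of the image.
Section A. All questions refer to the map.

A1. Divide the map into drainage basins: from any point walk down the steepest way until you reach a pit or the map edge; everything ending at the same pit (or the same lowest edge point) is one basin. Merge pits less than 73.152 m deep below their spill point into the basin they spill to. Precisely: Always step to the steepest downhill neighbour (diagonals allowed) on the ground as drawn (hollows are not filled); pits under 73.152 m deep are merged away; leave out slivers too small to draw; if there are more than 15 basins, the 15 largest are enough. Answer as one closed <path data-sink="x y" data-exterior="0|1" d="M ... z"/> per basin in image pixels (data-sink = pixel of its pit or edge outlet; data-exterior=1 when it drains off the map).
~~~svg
<path data-sink="254 27" data-exterior="0" d="M369 16l-353 1 0 365 3 1 10-12-6-12-2-22 3-14 8-20 9-4 16 6 4-1 12-13 7-12 13-16 4-8 8 2 6 6 0 6-4 6 2 16-17 26 11 9 2 9 8 8 16 4 4 3-4 12 2 23-7 8 0 9-3 7-14 8-23 21 5 5 11 23-13 12-11 17-14 14-9 6-10-24-10-15-16 4 0 48 511-1 0-286-30 11-44 12-52 28-17 1-10-4-10-10-5-25-7-6-6-1-2-4-22 12-8-3-15-23-9-28-3-18-5-12 27-8 14-12-5 0-9-7-13-15-8-1-17-25 18-7 18-15 5-26 6-11 23-5 21-14 5-4z"/><path data-sink="507 17" data-exterior="1" d="M527 16l-62 0-7 15-15-2-6 3-31-3-25-13-11 0-7 9-21 14-7 2-10 0-8 5-9 35-18 15-18 7 17 25 8 1 13 15 9 7 5 0-14 12-27 8 5 12 3 18 9 28 15 23 8 3 22-12 2 4 6 1 7 6 5 25 10 10 10 4 13 0 56-29 60-17 14-8z"/><path data-sink="17 418" data-exterior="1" d="M98 255l-25 36-12 13-4 1-16-6-6 1-7 11-5 18-2 22 3 12 5 8-10 12-3 0 0 96 6 1 11-4 10 15 10 24 9-6 14-14 11-17 13-12-11-23-5-5 23-21 14-8 3-7 0-9 7-8-2-23 4-12-4-3-16-4-8-8-2-9-11-9 17-26-2-16 4-6 0-6-2-3z"/>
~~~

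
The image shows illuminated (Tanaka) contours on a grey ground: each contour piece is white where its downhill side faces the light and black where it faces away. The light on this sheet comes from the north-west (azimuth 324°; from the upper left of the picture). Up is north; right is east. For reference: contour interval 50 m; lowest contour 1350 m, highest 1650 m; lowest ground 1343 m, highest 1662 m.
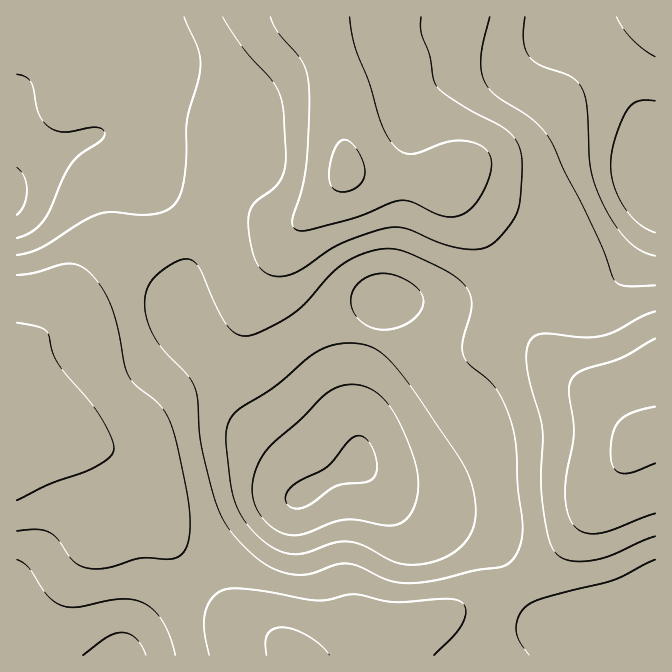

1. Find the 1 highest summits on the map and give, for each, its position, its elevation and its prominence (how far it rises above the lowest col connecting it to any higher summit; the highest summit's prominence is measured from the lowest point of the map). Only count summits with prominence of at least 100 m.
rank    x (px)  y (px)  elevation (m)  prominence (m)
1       347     170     1661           127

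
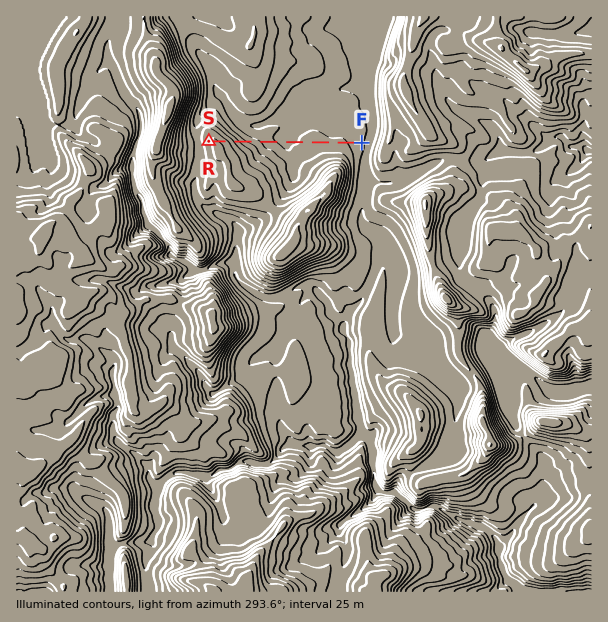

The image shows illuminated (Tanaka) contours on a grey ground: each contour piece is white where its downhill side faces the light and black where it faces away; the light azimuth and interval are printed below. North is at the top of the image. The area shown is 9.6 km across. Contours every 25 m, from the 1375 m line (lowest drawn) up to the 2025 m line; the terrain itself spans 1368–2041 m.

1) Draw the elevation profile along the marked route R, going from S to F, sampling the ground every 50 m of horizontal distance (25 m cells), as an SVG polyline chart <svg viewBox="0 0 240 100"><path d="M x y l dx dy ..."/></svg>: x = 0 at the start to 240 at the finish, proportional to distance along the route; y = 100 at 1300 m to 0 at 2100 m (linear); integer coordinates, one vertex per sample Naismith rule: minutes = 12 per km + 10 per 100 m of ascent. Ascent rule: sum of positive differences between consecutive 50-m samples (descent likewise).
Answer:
<svg viewBox="0 0 240 100"><path d="M0 41l5 0 4-1 5 0 5 1 5 1 4 1 5 1 5 2 4 2 5 2 5 1 4 1 5 1 5 1 5 1 4 0 5 1 5 1 4 0 5 1 5 1 5 0 4 1 5 0 5 0 4 0 5 0 5 0 4 0 5-1 5 0 5 0 4-1 5 0 5 0 4 0 5 0 5 0 5 1 4 0 5 0 5 0 4 0 5 0 5 0 4 0 5 1 5 0 5 1 4 0 5 1"/></svg>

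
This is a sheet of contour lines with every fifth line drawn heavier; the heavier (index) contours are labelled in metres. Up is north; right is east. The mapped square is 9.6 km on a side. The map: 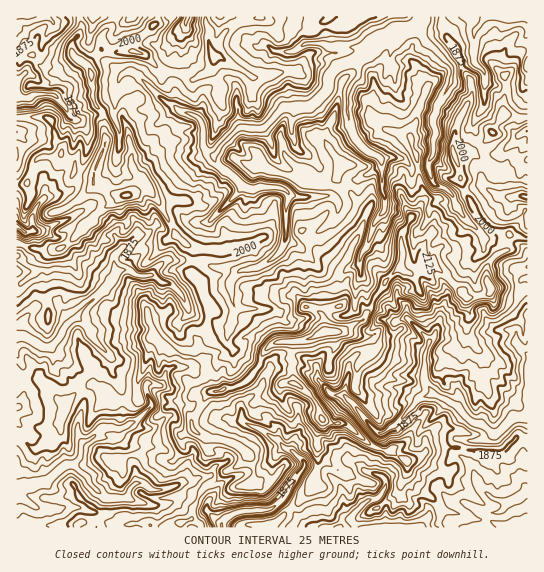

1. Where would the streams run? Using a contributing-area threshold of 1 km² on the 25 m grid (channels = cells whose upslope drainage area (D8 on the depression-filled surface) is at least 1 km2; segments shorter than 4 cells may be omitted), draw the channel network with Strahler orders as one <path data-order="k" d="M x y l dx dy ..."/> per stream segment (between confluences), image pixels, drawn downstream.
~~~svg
<path data-order="1" d="M507 502l2-1 4 0 14-8"/><path data-order="1" d="M177 485l-4 2-10 2-1 1-9 0-6-3-4-4-8 0-5 6-1 2 0 6-3 1-20 0-3-1-13-14-1-4-15-13 0-1"/><path data-order="1" d="M383 478l3 4 0 4-4 5-1 4-6 4-5 0-3 2-16 16 0 5 7 5 61 0"/><path data-order="2" d="M74 465l-8 0-4 2-15 15-2 1-10 0-5 3-13 0"/><path data-order="1" d="M245 422l5 4 7 1 8 4 8 7 4 1 10 11 6 1 8 8 1 0 3 3 0 4-10 13-1 4-4 4-4 8-12 12-5 3-28 1-2 2-6 1-3 3-4 1-4 4 0 5"/><path data-order="1" d="M345 395l12 12 0 2 5 5 5 8 11 11 5 0 7-6 4-1 28-29 15-2"/><path data-order="2" d="M437 395l16 8 18 19 4 0 3 3 5 0 8 8 7 0 16-15 3 0 1-1 8 0 1-2"/><path data-order="1" d="M146 385l0 6 5 11 0 4-14 15-10 4-2 2-3 0-1 2-20 0-11 10-3 2-4 0-2 4 0 12-7 6 0 2"/><path data-order="1" d="M523 351l4 4 0 60"/><path data-order="1" d="M99 345l-8-8-1-3 0-4-12-12-3 0"/><path data-order="2" d="M429 342l-2 1 0 6-2 5 0 27 8 12 4 2"/><path data-order="1" d="M230 329l1-3 0-7 2-1 1-8 1-1-2-6 0-5-2-1 0-10-1-1 0-4 9-11 3-1 11-1 1-2 4 0 5-4 11-5 7-7 5-13 0-32 3-7 0-5"/><path data-order="1" d="M415 326l14 13 0 3"/><path data-order="2" d="M75 318l-2 1-10 10 0 2-2 3-2 4-9 9-7 0-18-10-8 0"/><path data-order="1" d="M178 291l-8-8-7 0-2-1-7-7-17 0-8-5-7 0-7 5"/><path data-order="2" d="M115 275l-2 6-20 20-4 2-14 15"/><path data-order="1" d="M361 257l1-4 5-7 0-3 2-1 5-19 11-13 0-15-3-4 0-30-5-6-8-2-14-14-5-13 0-5-3-7 0-21 3-4 0-3 9-12-1-13"/><path data-order="1" d="M122 249l-8 8 0 10 1 2 0 6"/><path data-order="1" d="M483 237l-2-4-18-16-9-16-1-6-7-6-11-4-2-3-3-7 0-4-1-1 0-8 4-7 0-5 1-1 0-11 1-1 0-8-2-4 0-7 4-7 0-5 5-7 3-6 5-8 0-6 3-4 0-6-4-6-22-21-1 0-8-13 0-4"/><path data-order="1" d="M31 218l0 3 2 1 0 9-8 2-6-6-2 0 0-1"/><path data-order="1" d="M513 197l13 0 1 1"/><path data-order="1" d="M329 195l-4 0-2 2-28 0-6-3"/><path data-order="2" d="M289 194l-6-5-2 0-2-2-21 0-1 2-8 0-2-2-2 0-4-4"/><path data-order="1" d="M241 190l0-7"/><path data-order="2" d="M241 183l-14-12-2 0-10-9-1-3 1-5"/><path data-order="2" d="M215 154l3-3 1-4 19-18 3-2 5 0 1 2 15 0 3-2 14-16 6-4 21 0 1-1 4 0 16-16 2-3 0-9 2-5 7-7 5-3 8-1 2-1 5 0"/><path data-order="1" d="M65 106l-8-8 0-1-2 0 0-2-2-1-19 0-5 4-7 0-3-1-2-4 0-11"/><path data-order="1" d="M115 97l4-19 6-5 2 0 2-2 5 2 4 2 24 24 11 6 6 6 3 0 1 2 6 0 8 4 2 2 4 8 0 19 8 9 4-1"/><path data-order="1" d="M479 67l-5-5 0-31 1-2 8-8 0-2 4-2 40 0"/><path data-order="2" d="M358 61l3-3 9-4 12-12 3-5"/><path data-order="1" d="M390 61l0-7 1-3 8-9 0-11"/><path data-order="1" d="M286 51l8 0 12-8 16 0 8 4 27 0 0-1 4-1 5-6 5-2 14 0"/><path data-order="2" d="M385 37l4-2 5-4 5 0"/><path data-order="2" d="M399 31l7 0 0-1 3 0 9-5"/><path data-order="1" d="M186 25l0-4 3-4"/><path data-order="2" d="M418 25l4-8"/>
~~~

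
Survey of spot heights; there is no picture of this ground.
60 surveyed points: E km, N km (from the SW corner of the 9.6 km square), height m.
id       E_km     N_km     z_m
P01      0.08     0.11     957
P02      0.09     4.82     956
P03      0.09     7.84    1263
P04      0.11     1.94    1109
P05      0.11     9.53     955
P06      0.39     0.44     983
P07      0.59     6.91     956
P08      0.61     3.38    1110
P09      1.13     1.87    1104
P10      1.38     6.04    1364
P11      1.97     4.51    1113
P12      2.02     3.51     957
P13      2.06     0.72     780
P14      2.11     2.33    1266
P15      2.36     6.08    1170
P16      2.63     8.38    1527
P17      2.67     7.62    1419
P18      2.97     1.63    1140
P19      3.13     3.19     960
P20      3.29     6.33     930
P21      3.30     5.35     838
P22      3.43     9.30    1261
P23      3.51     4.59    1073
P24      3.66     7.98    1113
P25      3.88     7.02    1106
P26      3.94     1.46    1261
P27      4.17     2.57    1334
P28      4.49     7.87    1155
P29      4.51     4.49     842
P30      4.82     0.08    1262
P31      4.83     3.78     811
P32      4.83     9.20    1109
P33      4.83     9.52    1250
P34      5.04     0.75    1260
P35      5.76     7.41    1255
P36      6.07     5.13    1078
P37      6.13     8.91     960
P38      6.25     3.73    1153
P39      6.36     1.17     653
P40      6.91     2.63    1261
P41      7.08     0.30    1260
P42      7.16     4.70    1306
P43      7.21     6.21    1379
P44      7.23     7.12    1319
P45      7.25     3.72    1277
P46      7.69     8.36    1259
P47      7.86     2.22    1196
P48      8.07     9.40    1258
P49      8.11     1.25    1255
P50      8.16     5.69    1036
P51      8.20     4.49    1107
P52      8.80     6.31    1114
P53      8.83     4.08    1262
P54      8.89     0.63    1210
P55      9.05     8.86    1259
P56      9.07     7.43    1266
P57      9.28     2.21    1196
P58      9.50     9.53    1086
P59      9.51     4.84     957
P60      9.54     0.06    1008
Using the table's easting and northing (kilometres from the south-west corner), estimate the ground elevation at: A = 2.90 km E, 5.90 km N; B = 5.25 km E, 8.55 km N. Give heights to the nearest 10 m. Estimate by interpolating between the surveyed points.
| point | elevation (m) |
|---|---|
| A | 1100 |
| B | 960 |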